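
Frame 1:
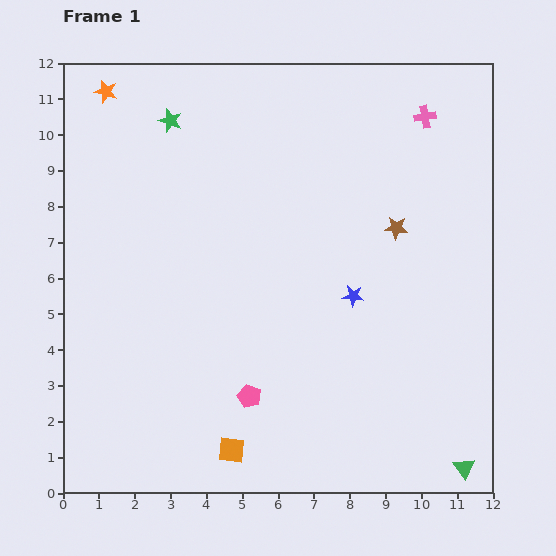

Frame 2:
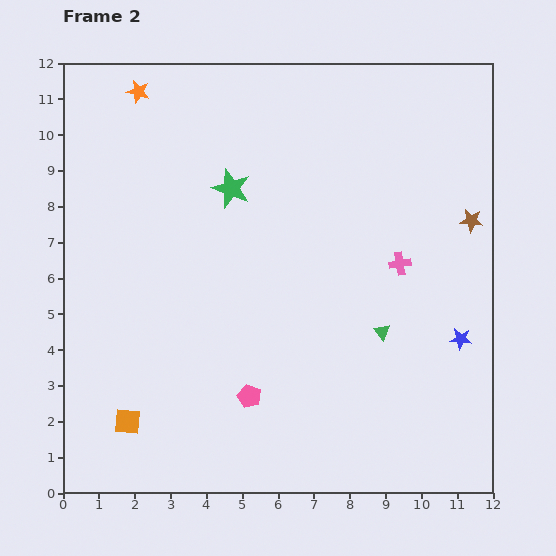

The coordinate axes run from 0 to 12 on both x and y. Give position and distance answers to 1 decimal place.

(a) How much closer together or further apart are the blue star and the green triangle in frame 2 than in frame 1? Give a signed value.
-3.5

Distance in frame 1: 5.7. Distance in frame 2: 2.2.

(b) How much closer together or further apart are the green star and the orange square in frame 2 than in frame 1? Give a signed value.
-2.3

Distance in frame 1: 9.4. Distance in frame 2: 7.1.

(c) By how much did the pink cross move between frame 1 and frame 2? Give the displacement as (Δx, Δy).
(-0.7, -4.1)

The pink cross was at (10.1, 10.5) in frame 1 and (9.4, 6.4) in frame 2.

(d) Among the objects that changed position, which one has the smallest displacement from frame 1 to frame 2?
the orange star

(moved 0.9)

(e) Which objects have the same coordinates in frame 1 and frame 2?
the pink pentagon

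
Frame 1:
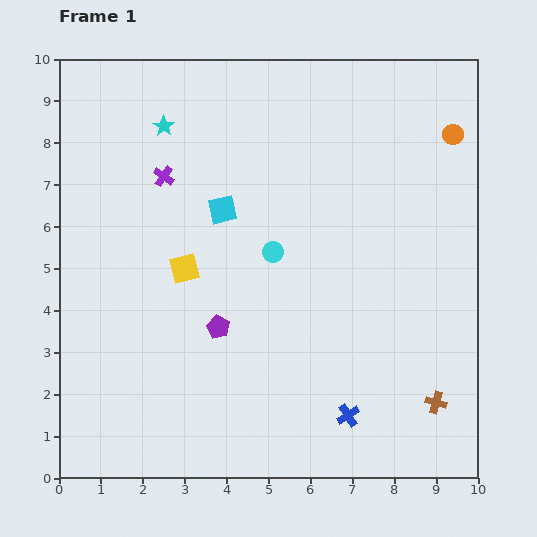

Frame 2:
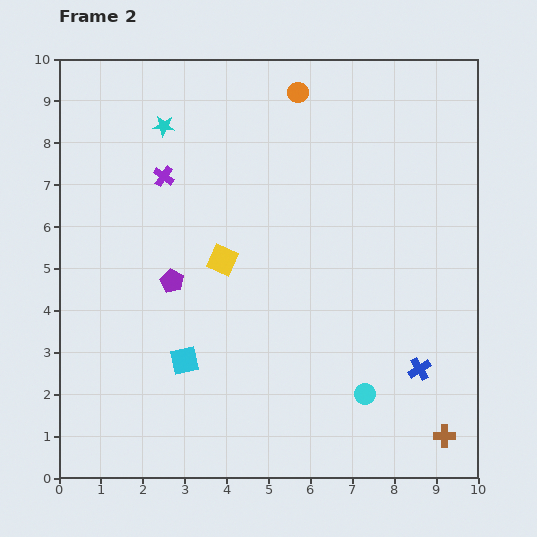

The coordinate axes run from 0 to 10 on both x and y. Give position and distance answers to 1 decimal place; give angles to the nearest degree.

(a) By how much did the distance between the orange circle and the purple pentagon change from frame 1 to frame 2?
-1.8

Distance in frame 1: 7.2. Distance in frame 2: 5.4.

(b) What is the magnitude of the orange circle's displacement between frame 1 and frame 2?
3.8

The orange circle moved from (9.4, 8.2) to (5.7, 9.2), a distance of √(3.7² + 1.0²) ≈ 3.8.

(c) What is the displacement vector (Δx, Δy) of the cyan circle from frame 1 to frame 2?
(2.2, -3.4)

The cyan circle was at (5.1, 5.4) in frame 1 and (7.3, 2.0) in frame 2.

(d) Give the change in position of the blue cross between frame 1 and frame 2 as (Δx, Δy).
(1.7, 1.1)

The blue cross was at (6.9, 1.5) in frame 1 and (8.6, 2.6) in frame 2.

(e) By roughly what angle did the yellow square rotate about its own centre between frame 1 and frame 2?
37° clockwise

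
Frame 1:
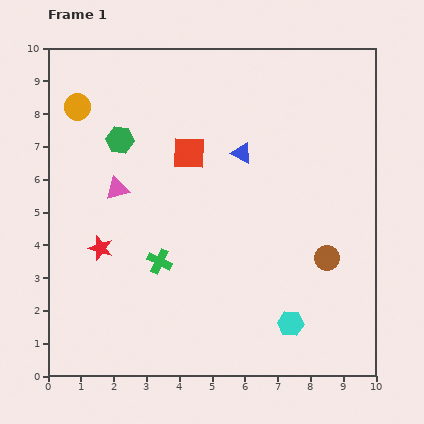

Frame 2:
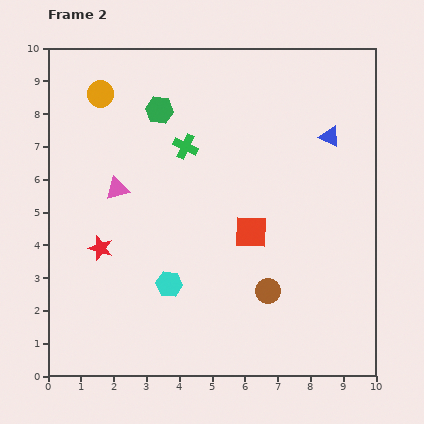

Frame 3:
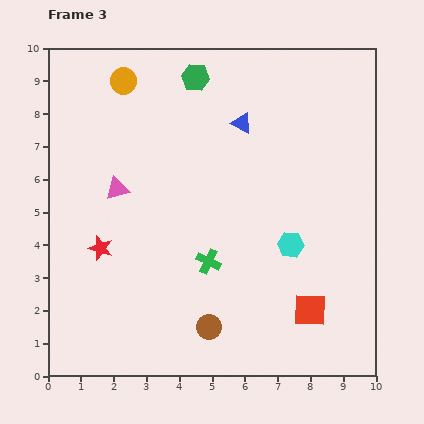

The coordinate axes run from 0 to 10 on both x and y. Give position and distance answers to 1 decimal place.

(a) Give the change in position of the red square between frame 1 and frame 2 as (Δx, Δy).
(1.9, -2.4)

The red square was at (4.3, 6.8) in frame 1 and (6.2, 4.4) in frame 2.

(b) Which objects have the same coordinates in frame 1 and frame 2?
the red star, the pink triangle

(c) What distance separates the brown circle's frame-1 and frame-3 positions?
4.2

The brown circle moved from (8.5, 3.6) to (4.9, 1.5), a distance of √(3.6² + 2.1²) ≈ 4.2.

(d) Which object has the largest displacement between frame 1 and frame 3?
the red square

(moved 6.1; next 4.2)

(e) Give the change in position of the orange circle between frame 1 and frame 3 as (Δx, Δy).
(1.4, 0.8)

The orange circle was at (0.9, 8.2) in frame 1 and (2.3, 9.0) in frame 3.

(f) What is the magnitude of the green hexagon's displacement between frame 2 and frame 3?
1.5

The green hexagon moved from (3.4, 8.1) to (4.5, 9.1), a distance of √(1.1² + 1.0²) ≈ 1.5.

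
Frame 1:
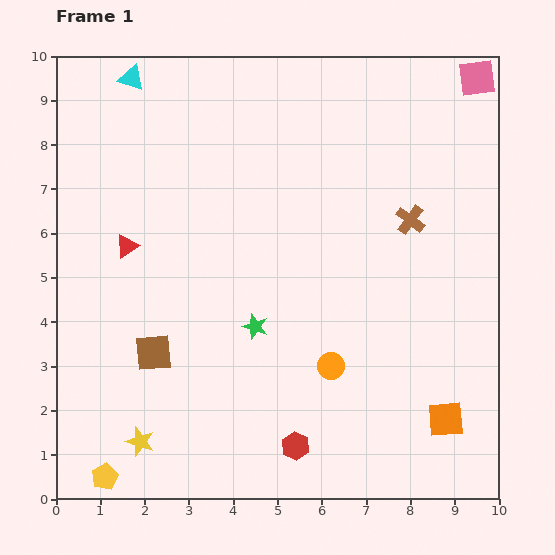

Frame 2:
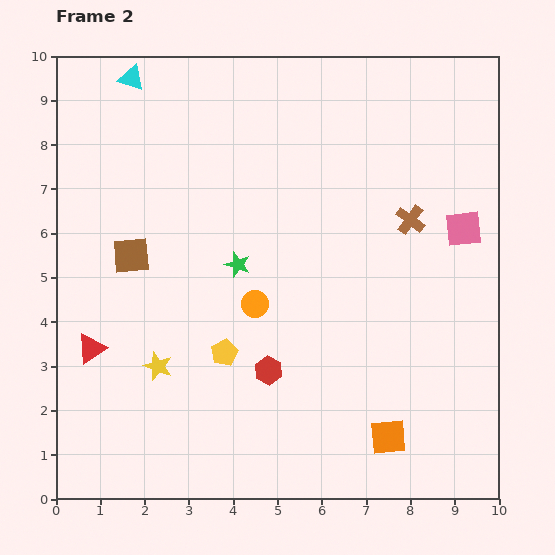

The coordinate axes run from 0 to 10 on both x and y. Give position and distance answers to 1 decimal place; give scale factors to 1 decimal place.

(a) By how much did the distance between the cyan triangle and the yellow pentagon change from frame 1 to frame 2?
-2.5

Distance in frame 1: 9.0. Distance in frame 2: 6.5.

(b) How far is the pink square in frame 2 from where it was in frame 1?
3.4

The pink square moved from (9.5, 9.5) to (9.2, 6.1), a distance of √(0.3² + 3.4²) ≈ 3.4.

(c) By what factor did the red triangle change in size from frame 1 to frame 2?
1.3×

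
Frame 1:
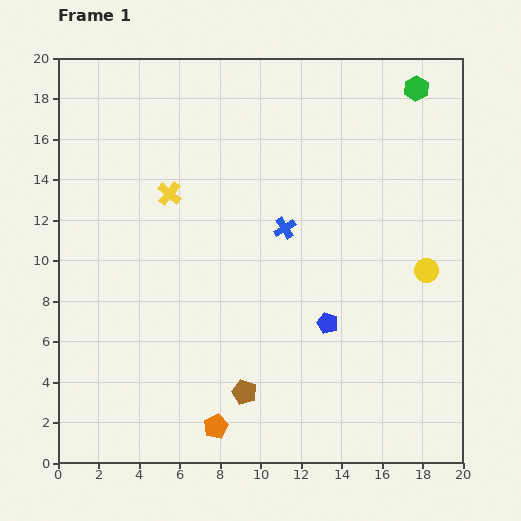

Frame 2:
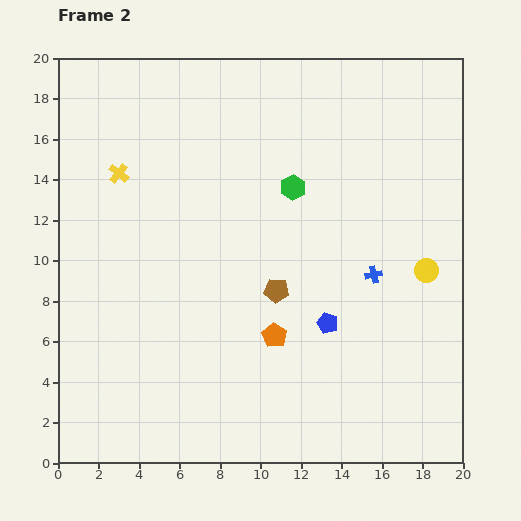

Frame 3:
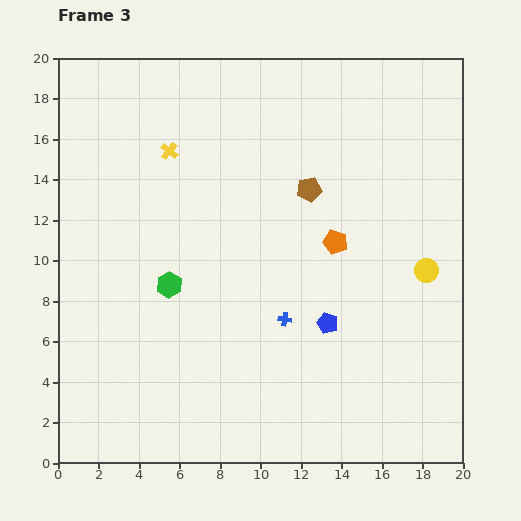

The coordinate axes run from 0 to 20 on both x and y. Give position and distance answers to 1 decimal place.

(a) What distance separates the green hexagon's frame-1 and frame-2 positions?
7.8

The green hexagon moved from (17.7, 18.5) to (11.6, 13.6), a distance of √(6.1² + 4.9²) ≈ 7.8.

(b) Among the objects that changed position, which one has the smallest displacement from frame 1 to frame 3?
the yellow cross

(moved 2.1)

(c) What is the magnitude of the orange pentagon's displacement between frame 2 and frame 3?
5.5

The orange pentagon moved from (10.7, 6.3) to (13.7, 10.9), a distance of √(3.0² + 4.6²) ≈ 5.5.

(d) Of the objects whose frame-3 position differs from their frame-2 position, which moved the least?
the yellow cross

(moved 2.7)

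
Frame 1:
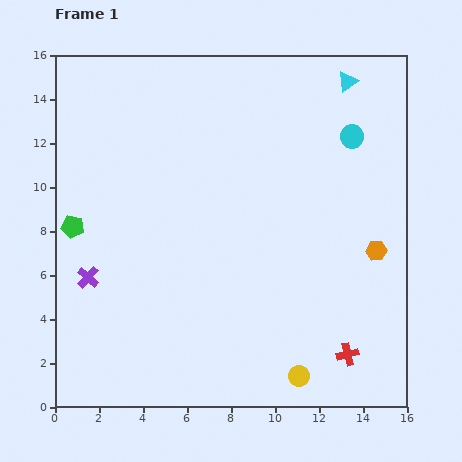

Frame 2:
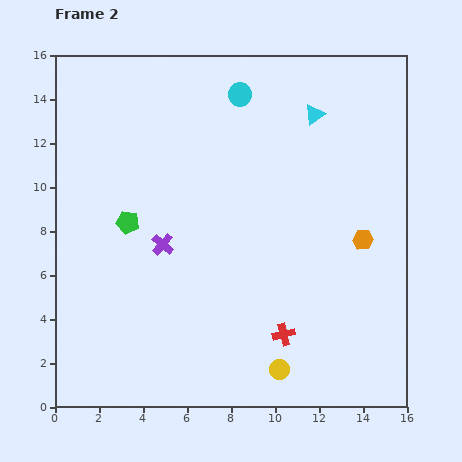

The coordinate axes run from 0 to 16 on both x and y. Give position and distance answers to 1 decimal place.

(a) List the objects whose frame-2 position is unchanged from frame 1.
none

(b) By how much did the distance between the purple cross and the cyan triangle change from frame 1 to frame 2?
-5.7

Distance in frame 1: 14.8. Distance in frame 2: 9.1.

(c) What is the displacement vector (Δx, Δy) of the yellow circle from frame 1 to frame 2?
(-0.9, 0.3)

The yellow circle was at (11.1, 1.4) in frame 1 and (10.2, 1.7) in frame 2.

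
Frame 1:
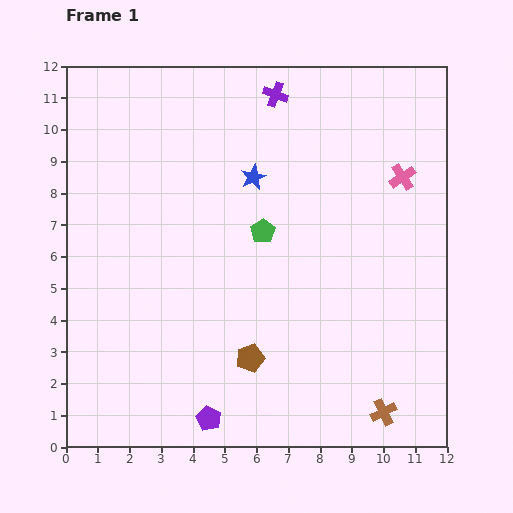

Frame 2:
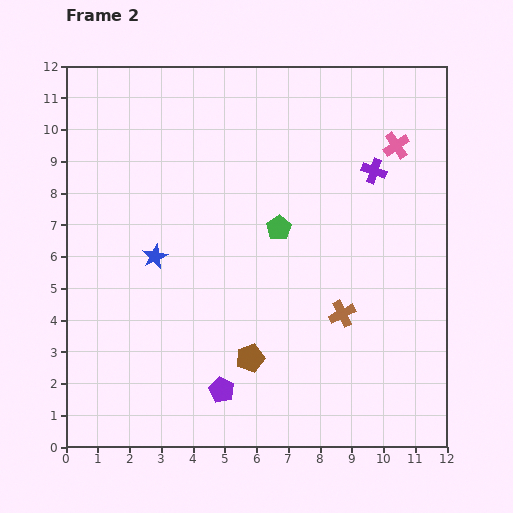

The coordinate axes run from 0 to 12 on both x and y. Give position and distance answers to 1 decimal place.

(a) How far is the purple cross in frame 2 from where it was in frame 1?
3.9

The purple cross moved from (6.6, 11.1) to (9.7, 8.7), a distance of √(3.1² + 2.4²) ≈ 3.9.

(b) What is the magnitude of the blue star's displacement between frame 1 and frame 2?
4.0

The blue star moved from (5.9, 8.5) to (2.8, 6.0), a distance of √(3.1² + 2.5²) ≈ 4.0.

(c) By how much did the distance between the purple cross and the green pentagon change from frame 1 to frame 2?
-0.8

Distance in frame 1: 4.3. Distance in frame 2: 3.5.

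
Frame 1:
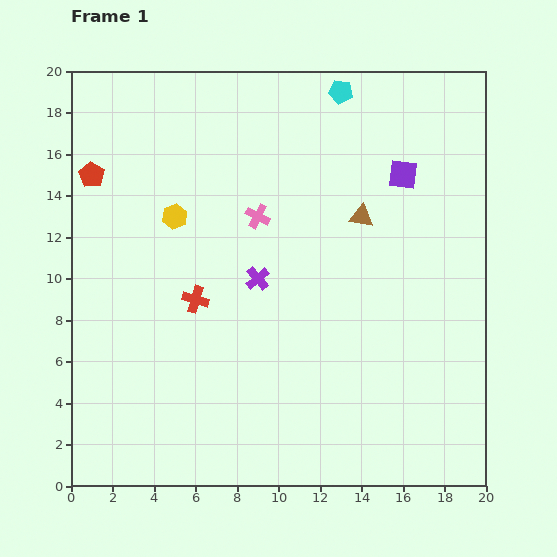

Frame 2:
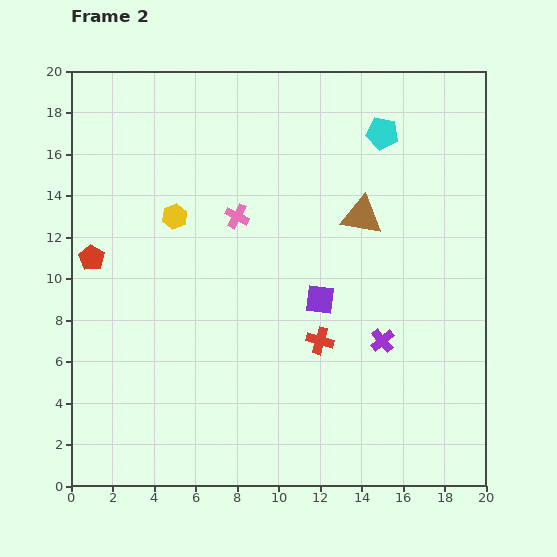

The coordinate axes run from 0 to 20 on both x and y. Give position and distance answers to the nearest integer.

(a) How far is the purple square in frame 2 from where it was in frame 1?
7

The purple square moved from (16, 15) to (12, 9), a distance of √(4² + 6²) ≈ 7.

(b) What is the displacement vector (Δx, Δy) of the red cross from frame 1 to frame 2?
(6, -2)

The red cross was at (6, 9) in frame 1 and (12, 7) in frame 2.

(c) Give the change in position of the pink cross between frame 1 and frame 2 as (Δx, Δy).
(-1, 0)

The pink cross was at (9, 13) in frame 1 and (8, 13) in frame 2.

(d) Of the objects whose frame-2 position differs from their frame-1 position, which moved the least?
the pink cross

(moved 1)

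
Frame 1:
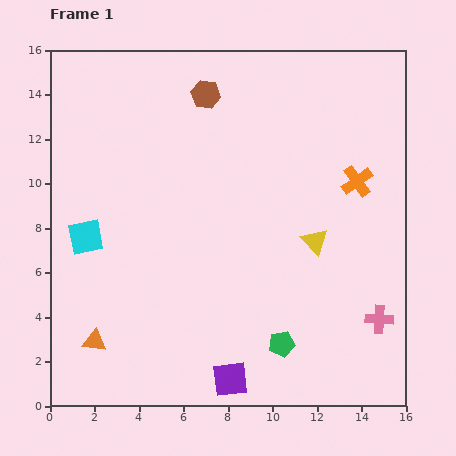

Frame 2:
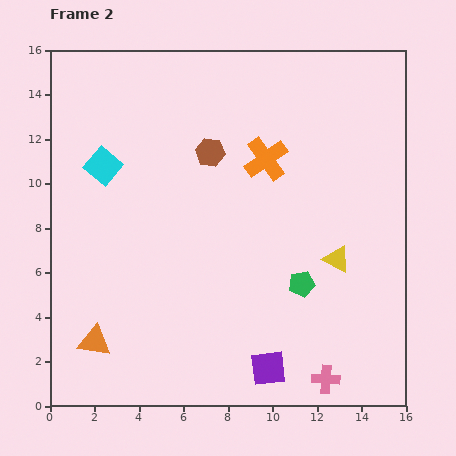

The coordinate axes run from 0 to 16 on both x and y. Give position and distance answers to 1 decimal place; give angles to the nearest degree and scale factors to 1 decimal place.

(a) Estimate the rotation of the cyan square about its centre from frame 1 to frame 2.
38° counter-clockwise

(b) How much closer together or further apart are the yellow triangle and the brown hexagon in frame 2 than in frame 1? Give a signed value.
-0.7

Distance in frame 1: 8.2. Distance in frame 2: 7.5.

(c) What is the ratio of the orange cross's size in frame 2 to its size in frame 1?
1.4×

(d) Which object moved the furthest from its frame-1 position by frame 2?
the orange cross

(moved 4.2; next 3.6)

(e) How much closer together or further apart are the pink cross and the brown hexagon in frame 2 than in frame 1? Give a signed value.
-1.4

Distance in frame 1: 12.8. Distance in frame 2: 11.4.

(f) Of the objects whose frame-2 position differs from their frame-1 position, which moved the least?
the yellow triangle

(moved 1.3)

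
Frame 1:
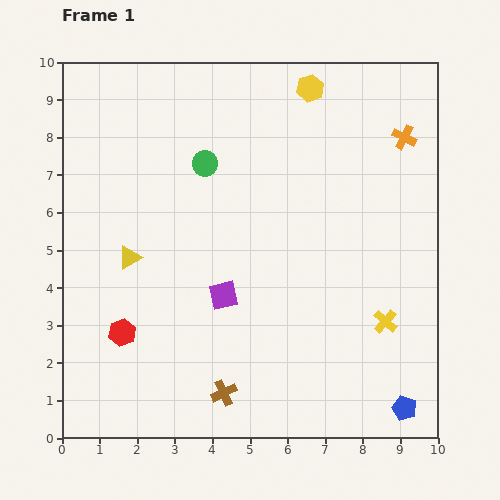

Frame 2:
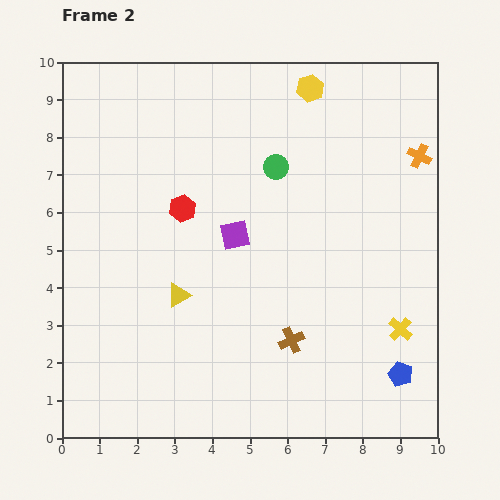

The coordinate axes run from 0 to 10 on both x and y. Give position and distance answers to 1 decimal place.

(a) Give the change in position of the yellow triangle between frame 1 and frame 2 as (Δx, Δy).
(1.3, -1.0)

The yellow triangle was at (1.8, 4.8) in frame 1 and (3.1, 3.8) in frame 2.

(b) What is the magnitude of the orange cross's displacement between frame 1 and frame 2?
0.6

The orange cross moved from (9.1, 8.0) to (9.5, 7.5), a distance of √(0.4² + 0.5²) ≈ 0.6.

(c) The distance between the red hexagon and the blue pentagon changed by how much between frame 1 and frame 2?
-0.5

Distance in frame 1: 7.8. Distance in frame 2: 7.3.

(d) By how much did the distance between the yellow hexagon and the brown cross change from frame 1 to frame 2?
-1.7

Distance in frame 1: 8.4. Distance in frame 2: 6.7.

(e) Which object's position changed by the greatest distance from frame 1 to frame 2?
the red hexagon

(moved 3.7; next 2.3)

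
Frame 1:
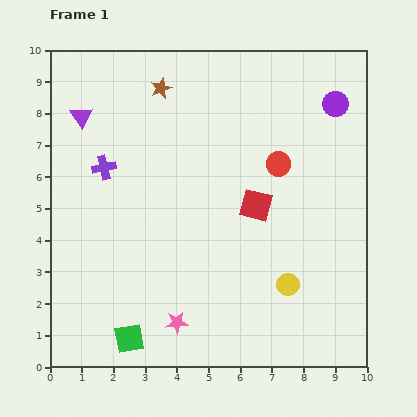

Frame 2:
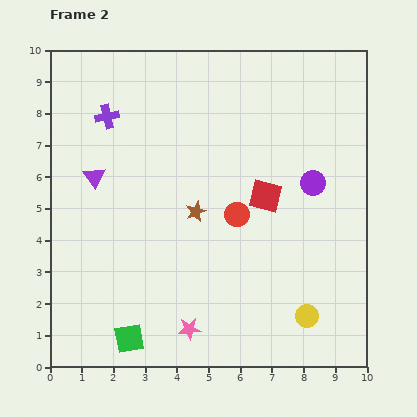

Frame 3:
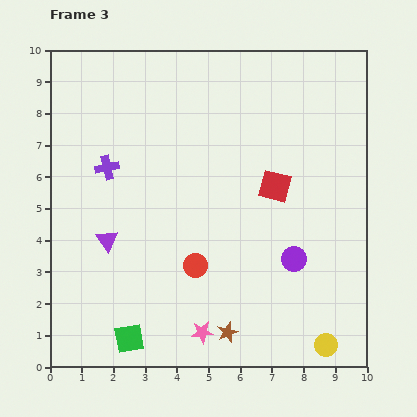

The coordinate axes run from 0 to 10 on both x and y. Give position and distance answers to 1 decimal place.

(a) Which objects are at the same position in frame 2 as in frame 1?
the green square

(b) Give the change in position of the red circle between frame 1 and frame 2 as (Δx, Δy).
(-1.3, -1.6)

The red circle was at (7.2, 6.4) in frame 1 and (5.9, 4.8) in frame 2.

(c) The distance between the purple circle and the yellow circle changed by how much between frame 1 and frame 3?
-3.0

Distance in frame 1: 5.9. Distance in frame 3: 2.9.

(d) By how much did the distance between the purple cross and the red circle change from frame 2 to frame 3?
-0.9

Distance in frame 2: 5.1. Distance in frame 3: 4.2.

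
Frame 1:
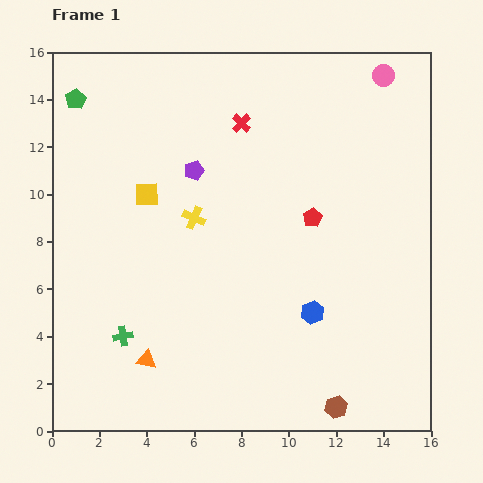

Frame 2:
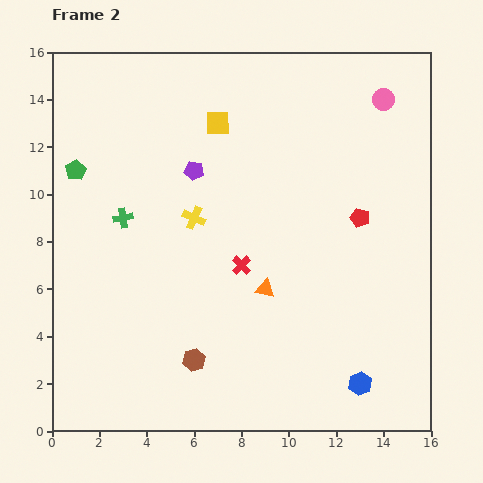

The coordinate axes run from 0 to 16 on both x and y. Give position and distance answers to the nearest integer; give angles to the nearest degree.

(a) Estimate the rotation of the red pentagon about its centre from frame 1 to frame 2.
25° counter-clockwise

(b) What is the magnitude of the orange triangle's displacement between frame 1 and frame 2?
6

The orange triangle moved from (4, 3) to (9, 6), a distance of √(5² + 3²) ≈ 6.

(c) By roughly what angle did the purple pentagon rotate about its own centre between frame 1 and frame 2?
25° clockwise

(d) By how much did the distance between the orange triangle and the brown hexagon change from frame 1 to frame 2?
-4

Distance in frame 1: 8. Distance in frame 2: 4.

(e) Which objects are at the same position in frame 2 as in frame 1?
the purple pentagon, the yellow cross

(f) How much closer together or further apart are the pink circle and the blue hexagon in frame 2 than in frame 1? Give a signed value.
+2

Distance in frame 1: 10. Distance in frame 2: 12.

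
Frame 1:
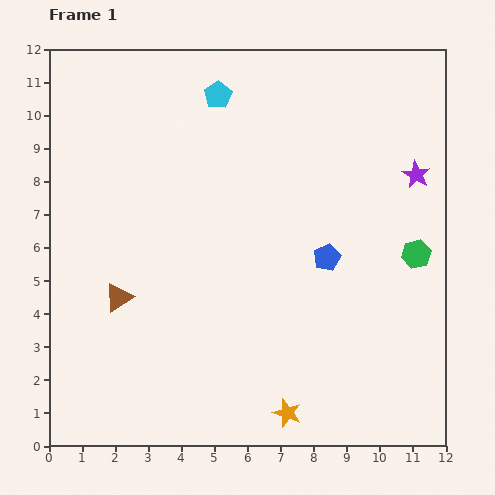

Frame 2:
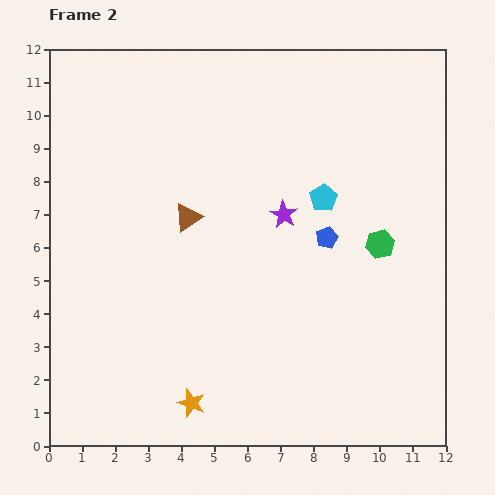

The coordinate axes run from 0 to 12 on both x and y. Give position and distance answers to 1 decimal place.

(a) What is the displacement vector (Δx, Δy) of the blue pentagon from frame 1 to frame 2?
(0.0, 0.6)

The blue pentagon was at (8.4, 5.7) in frame 1 and (8.4, 6.3) in frame 2.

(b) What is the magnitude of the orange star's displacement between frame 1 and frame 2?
2.9

The orange star moved from (7.2, 1.0) to (4.3, 1.3), a distance of √(2.9² + 0.3²) ≈ 2.9.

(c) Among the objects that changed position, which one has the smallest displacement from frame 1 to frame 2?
the blue pentagon

(moved 0.6)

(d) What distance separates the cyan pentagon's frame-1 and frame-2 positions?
4.5

The cyan pentagon moved from (5.1, 10.6) to (8.3, 7.5), a distance of √(3.2² + 3.1²) ≈ 4.5.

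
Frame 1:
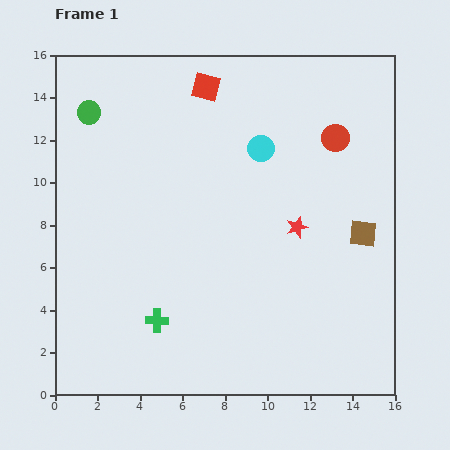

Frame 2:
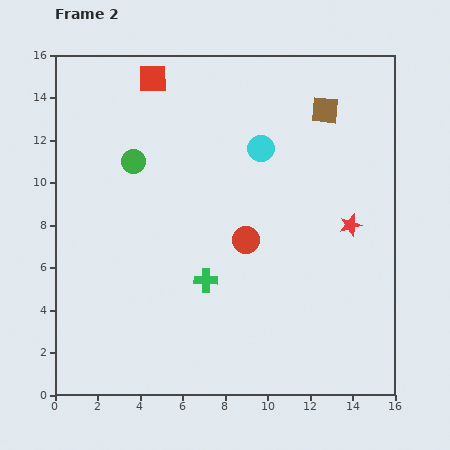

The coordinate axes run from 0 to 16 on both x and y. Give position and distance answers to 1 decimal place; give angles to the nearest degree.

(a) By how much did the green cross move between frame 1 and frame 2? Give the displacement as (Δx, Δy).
(2.3, 1.9)

The green cross was at (4.8, 3.5) in frame 1 and (7.1, 5.4) in frame 2.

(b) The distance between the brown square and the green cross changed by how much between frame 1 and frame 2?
-0.7

Distance in frame 1: 10.5. Distance in frame 2: 9.8.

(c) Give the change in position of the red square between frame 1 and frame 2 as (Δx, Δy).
(-2.5, 0.4)

The red square was at (7.1, 14.5) in frame 1 and (4.6, 14.9) in frame 2.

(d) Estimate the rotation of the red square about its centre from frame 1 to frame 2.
15° counter-clockwise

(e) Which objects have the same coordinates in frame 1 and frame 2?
the cyan circle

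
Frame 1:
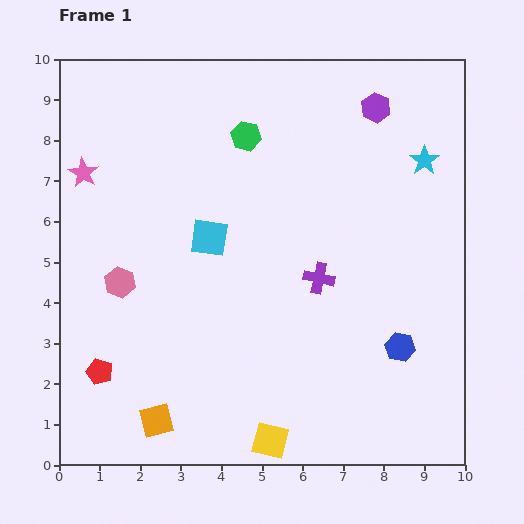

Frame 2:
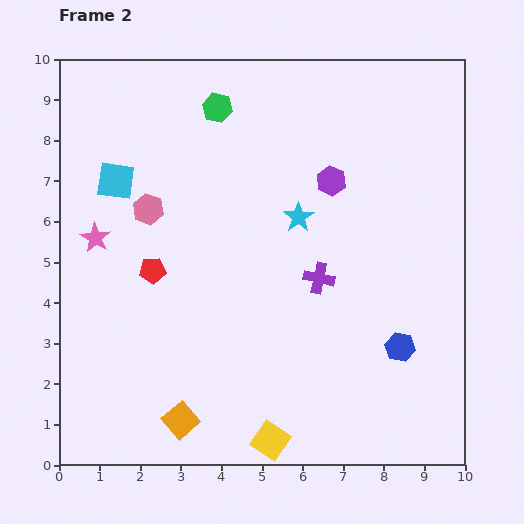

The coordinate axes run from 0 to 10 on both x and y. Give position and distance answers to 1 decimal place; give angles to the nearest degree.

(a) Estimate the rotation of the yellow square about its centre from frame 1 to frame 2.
20° clockwise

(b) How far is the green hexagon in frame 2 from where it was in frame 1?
1.0

The green hexagon moved from (4.6, 8.1) to (3.9, 8.8), a distance of √(0.7² + 0.7²) ≈ 1.0.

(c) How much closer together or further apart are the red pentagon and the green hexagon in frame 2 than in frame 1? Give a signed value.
-2.5

Distance in frame 1: 6.8. Distance in frame 2: 4.3.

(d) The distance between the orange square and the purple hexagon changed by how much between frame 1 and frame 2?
-2.4

Distance in frame 1: 9.4. Distance in frame 2: 7.0.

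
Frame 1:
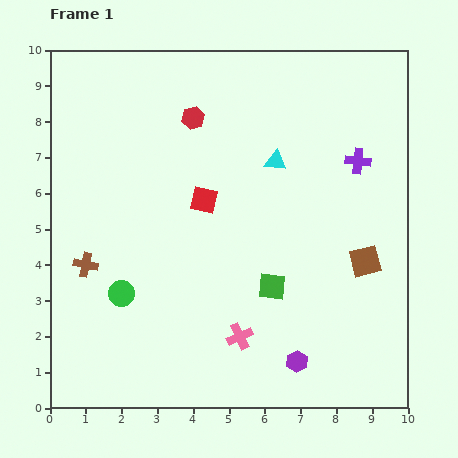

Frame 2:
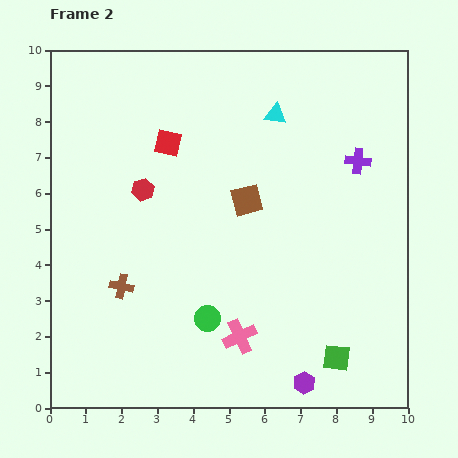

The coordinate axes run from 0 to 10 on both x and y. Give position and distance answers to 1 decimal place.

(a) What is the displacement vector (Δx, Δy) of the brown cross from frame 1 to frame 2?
(1.0, -0.6)

The brown cross was at (1.0, 4.0) in frame 1 and (2.0, 3.4) in frame 2.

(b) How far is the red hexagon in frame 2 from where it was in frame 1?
2.4

The red hexagon moved from (4.0, 8.1) to (2.6, 6.1), a distance of √(1.4² + 2.0²) ≈ 2.4.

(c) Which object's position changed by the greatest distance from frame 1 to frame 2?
the brown square

(moved 3.7; next 2.7)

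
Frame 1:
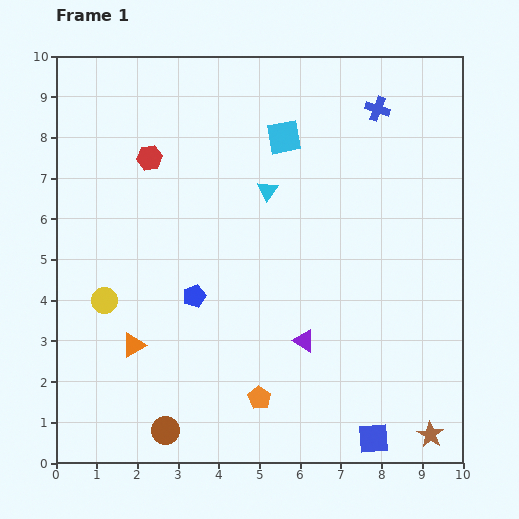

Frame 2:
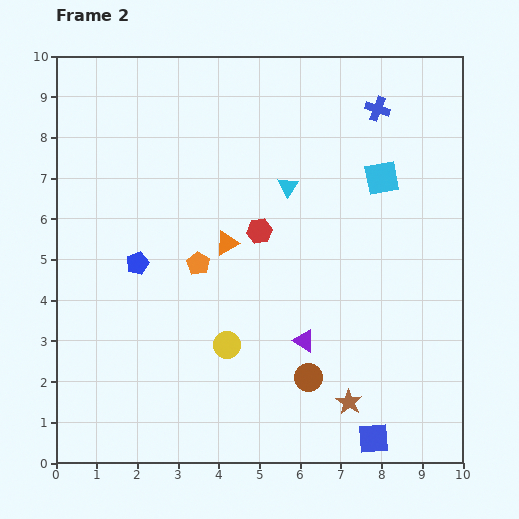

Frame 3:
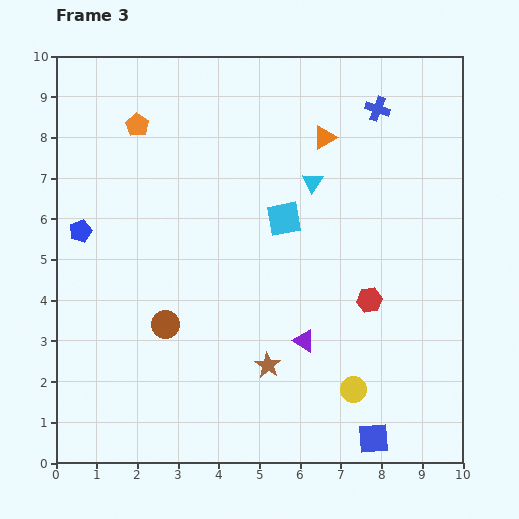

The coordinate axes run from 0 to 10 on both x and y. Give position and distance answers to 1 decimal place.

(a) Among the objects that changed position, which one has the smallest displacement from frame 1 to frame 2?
the cyan triangle

(moved 0.5)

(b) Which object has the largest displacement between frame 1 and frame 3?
the orange pentagon

(moved 7.3; next 6.9)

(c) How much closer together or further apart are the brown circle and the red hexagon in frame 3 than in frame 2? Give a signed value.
+1.2

Distance in frame 2: 3.8. Distance in frame 3: 5.0.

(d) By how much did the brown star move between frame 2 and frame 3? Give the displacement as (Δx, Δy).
(-2.0, 0.9)

The brown star was at (7.2, 1.5) in frame 2 and (5.2, 2.4) in frame 3.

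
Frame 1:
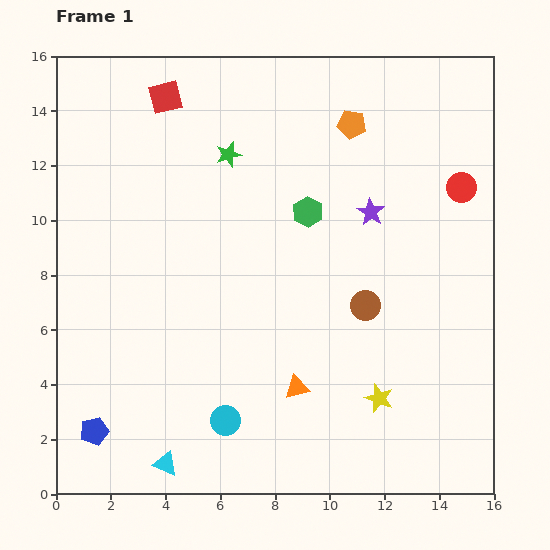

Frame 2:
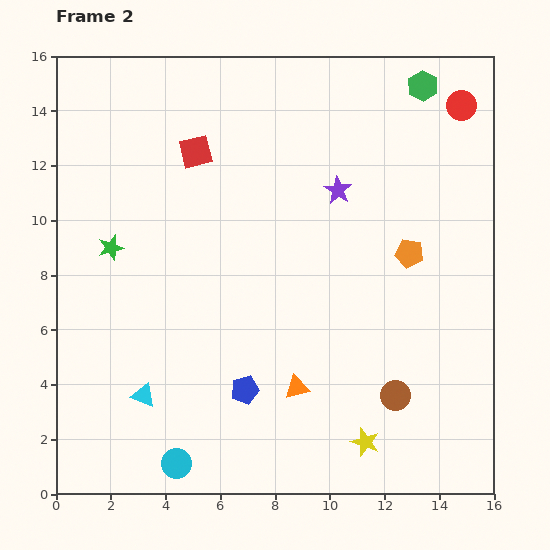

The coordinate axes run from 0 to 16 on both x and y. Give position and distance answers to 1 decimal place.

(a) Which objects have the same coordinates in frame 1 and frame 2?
the orange triangle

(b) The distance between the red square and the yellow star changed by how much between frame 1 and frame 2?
-1.2

Distance in frame 1: 13.5. Distance in frame 2: 12.3.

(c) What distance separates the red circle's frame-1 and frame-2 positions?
3.0

The red circle moved from (14.8, 11.2) to (14.8, 14.2), a distance of √(0.0² + 3.0²) ≈ 3.0.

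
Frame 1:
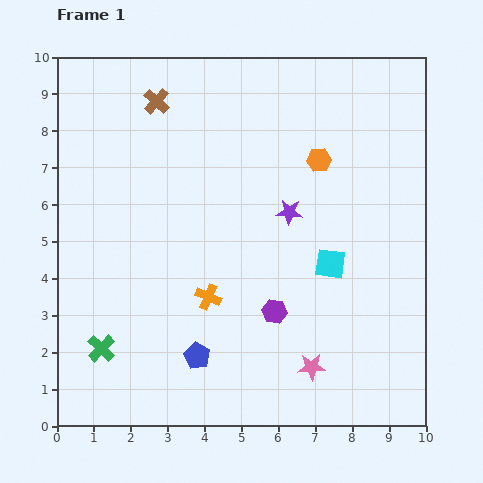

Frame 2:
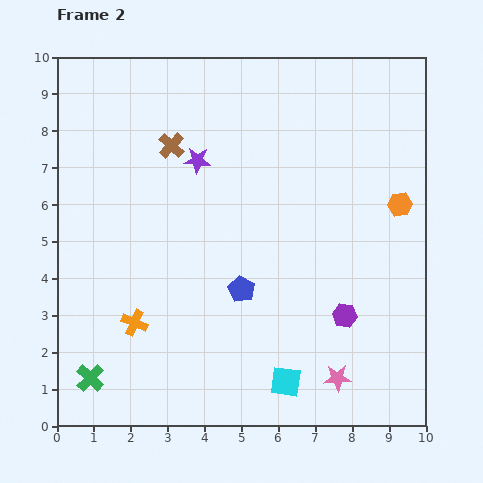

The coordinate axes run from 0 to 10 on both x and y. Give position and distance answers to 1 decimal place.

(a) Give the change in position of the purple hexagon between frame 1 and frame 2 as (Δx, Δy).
(1.9, -0.1)

The purple hexagon was at (5.9, 3.1) in frame 1 and (7.8, 3.0) in frame 2.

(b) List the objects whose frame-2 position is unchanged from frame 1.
none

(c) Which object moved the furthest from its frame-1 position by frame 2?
the cyan square

(moved 3.4; next 2.9)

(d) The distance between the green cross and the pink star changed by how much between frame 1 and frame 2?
+1.0

Distance in frame 1: 5.7. Distance in frame 2: 6.7.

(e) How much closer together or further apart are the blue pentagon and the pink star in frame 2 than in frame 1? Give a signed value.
+0.4

Distance in frame 1: 3.1. Distance in frame 2: 3.5.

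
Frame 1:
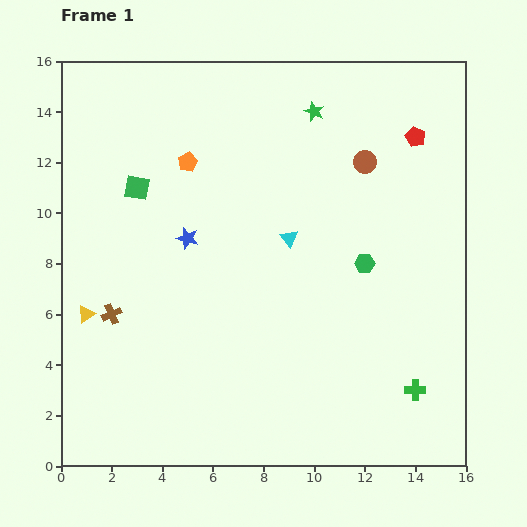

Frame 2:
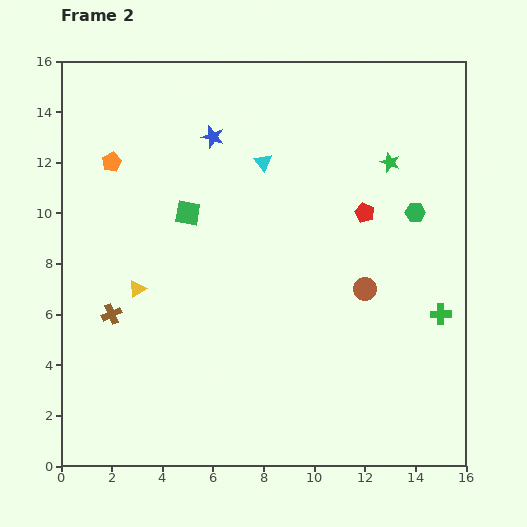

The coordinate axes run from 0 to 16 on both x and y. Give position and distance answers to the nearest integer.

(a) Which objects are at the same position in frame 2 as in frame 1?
the brown cross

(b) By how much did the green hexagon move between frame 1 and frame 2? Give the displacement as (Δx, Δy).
(2, 2)

The green hexagon was at (12, 8) in frame 1 and (14, 10) in frame 2.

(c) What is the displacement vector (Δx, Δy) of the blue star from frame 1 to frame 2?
(1, 4)

The blue star was at (5, 9) in frame 1 and (6, 13) in frame 2.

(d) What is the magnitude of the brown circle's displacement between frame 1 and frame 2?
5

The brown circle moved from (12, 12) to (12, 7), a distance of √(0² + 5²) ≈ 5.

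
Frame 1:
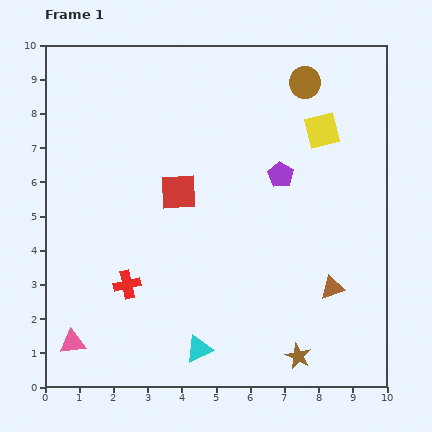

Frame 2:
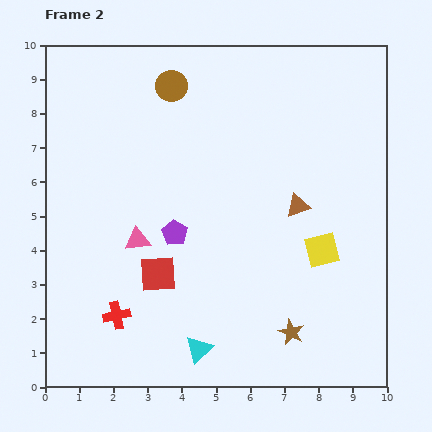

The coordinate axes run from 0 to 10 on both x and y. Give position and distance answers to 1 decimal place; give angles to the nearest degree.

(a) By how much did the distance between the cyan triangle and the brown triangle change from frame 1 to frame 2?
+0.8

Distance in frame 1: 4.3. Distance in frame 2: 5.1.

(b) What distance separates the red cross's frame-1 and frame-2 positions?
0.9

The red cross moved from (2.4, 3.0) to (2.1, 2.1), a distance of √(0.3² + 0.9²) ≈ 0.9.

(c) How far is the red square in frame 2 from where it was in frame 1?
2.5

The red square moved from (3.9, 5.7) to (3.3, 3.3), a distance of √(0.6² + 2.4²) ≈ 2.5.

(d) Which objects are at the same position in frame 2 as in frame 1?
the cyan triangle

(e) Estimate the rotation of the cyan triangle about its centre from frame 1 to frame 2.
19° counter-clockwise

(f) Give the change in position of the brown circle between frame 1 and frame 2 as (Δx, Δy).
(-3.9, -0.1)

The brown circle was at (7.6, 8.9) in frame 1 and (3.7, 8.8) in frame 2.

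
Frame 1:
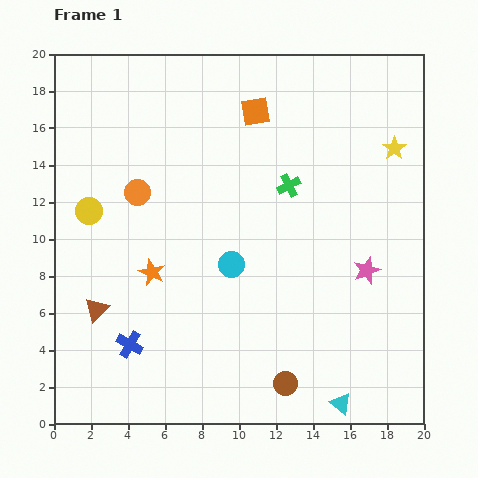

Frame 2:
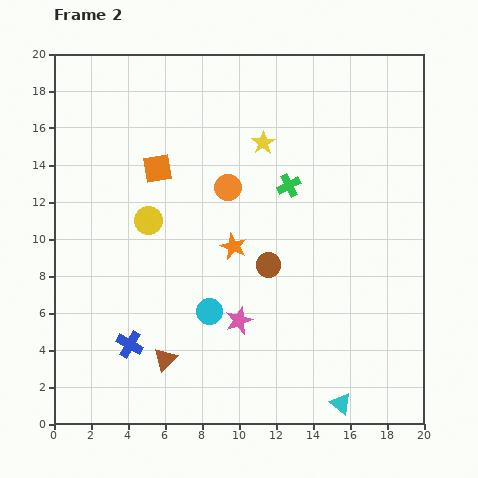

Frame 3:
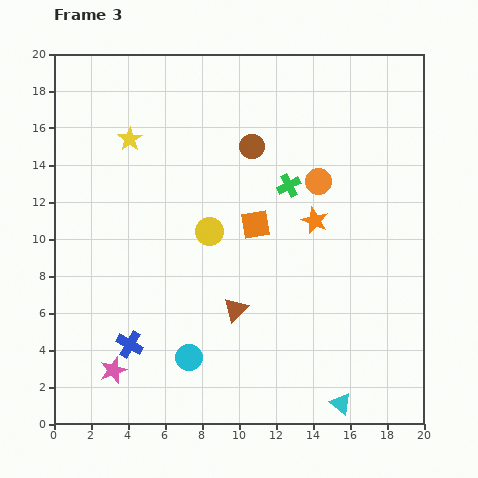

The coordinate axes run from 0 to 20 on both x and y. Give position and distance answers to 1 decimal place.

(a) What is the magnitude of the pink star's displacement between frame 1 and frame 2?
7.4

The pink star moved from (16.9, 8.3) to (10.0, 5.6), a distance of √(6.9² + 2.7²) ≈ 7.4.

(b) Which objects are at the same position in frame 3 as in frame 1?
the blue cross, the cyan triangle, the green cross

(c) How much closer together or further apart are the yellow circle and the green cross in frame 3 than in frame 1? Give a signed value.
-5.9

Distance in frame 1: 10.9. Distance in frame 3: 5.0.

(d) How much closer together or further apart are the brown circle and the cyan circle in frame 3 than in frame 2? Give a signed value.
+7.8

Distance in frame 2: 4.1. Distance in frame 3: 11.9.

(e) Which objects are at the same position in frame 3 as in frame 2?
the blue cross, the cyan triangle, the green cross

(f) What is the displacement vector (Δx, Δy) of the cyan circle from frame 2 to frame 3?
(-1.1, -2.5)

The cyan circle was at (8.4, 6.1) in frame 2 and (7.3, 3.6) in frame 3.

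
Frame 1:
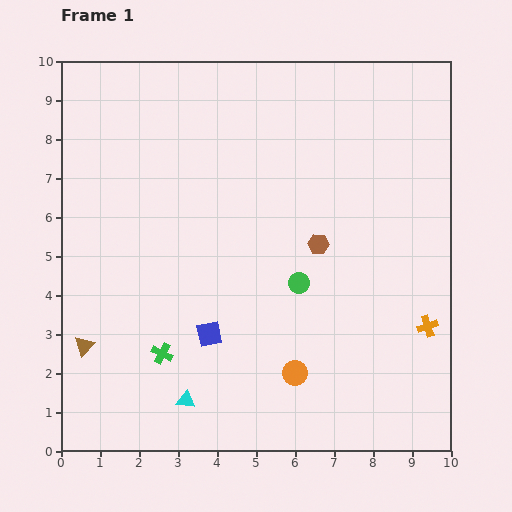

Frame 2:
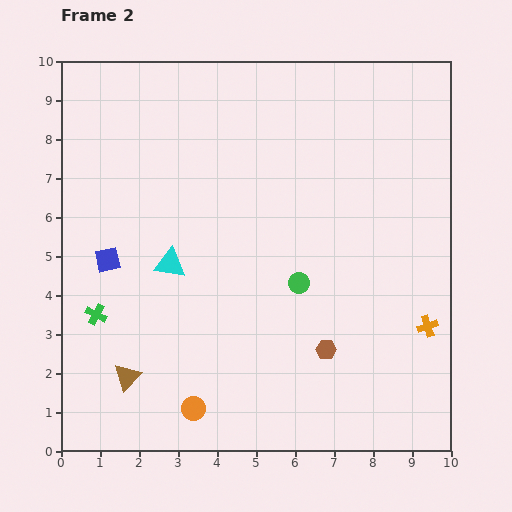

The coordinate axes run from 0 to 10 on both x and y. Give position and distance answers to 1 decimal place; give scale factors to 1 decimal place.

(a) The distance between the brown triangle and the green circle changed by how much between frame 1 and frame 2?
-0.7

Distance in frame 1: 5.7. Distance in frame 2: 5.0.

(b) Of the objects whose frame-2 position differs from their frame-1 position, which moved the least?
the brown triangle

(moved 1.4)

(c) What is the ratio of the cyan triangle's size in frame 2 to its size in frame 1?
1.7×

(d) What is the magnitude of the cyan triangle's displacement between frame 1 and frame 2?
3.5

The cyan triangle moved from (3.2, 1.3) to (2.8, 4.8), a distance of √(0.4² + 3.5²) ≈ 3.5.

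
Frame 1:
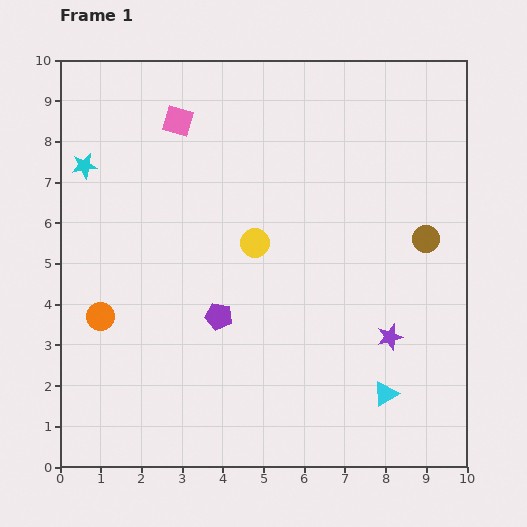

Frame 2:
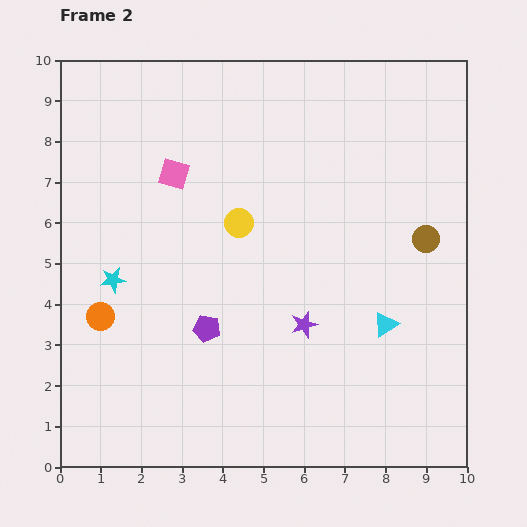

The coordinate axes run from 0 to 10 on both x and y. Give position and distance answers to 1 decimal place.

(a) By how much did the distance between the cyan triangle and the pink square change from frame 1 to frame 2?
-2.0

Distance in frame 1: 8.4. Distance in frame 2: 6.4.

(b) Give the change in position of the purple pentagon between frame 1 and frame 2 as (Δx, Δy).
(-0.3, -0.3)

The purple pentagon was at (3.9, 3.7) in frame 1 and (3.6, 3.4) in frame 2.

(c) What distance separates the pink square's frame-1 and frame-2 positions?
1.3

The pink square moved from (2.9, 8.5) to (2.8, 7.2), a distance of √(0.1² + 1.3²) ≈ 1.3.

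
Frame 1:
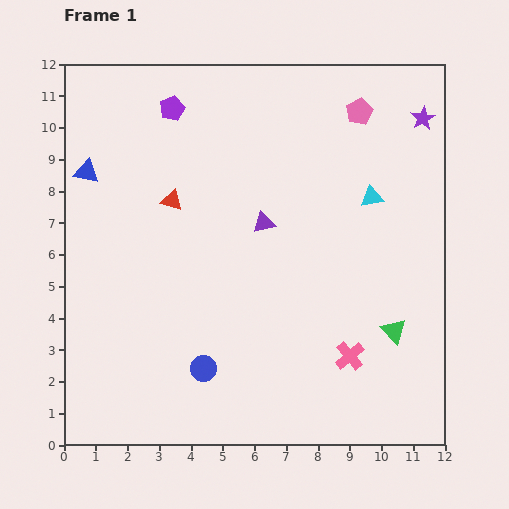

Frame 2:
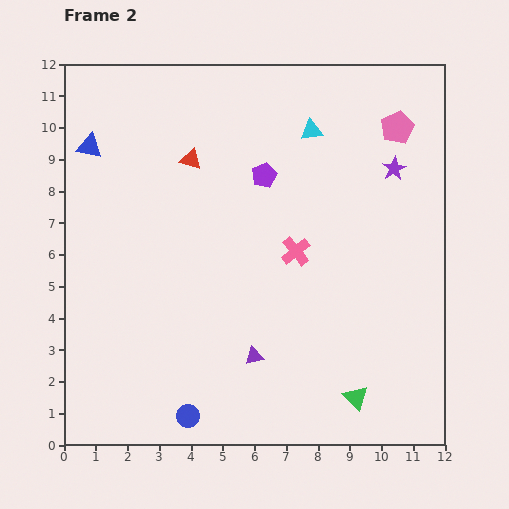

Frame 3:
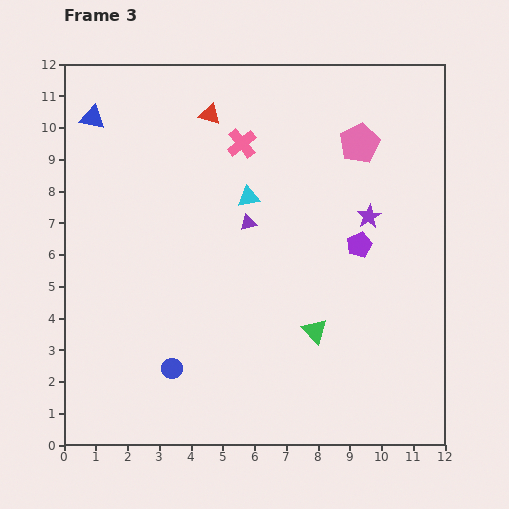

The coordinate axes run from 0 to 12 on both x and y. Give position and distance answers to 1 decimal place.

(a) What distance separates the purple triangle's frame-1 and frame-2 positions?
4.2

The purple triangle moved from (6.3, 7.0) to (6.0, 2.8), a distance of √(0.3² + 4.2²) ≈ 4.2.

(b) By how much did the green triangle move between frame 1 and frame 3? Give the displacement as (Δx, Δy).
(-2.5, 0.0)

The green triangle was at (10.4, 3.6) in frame 1 and (7.9, 3.6) in frame 3.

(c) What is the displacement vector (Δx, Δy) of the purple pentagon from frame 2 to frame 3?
(3.0, -2.2)

The purple pentagon was at (6.3, 8.5) in frame 2 and (9.3, 6.3) in frame 3.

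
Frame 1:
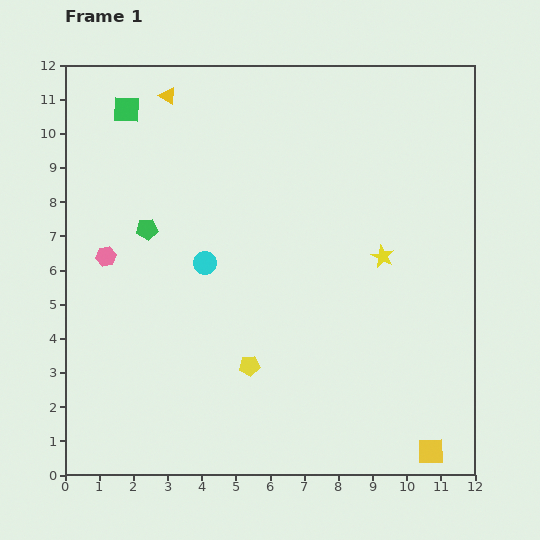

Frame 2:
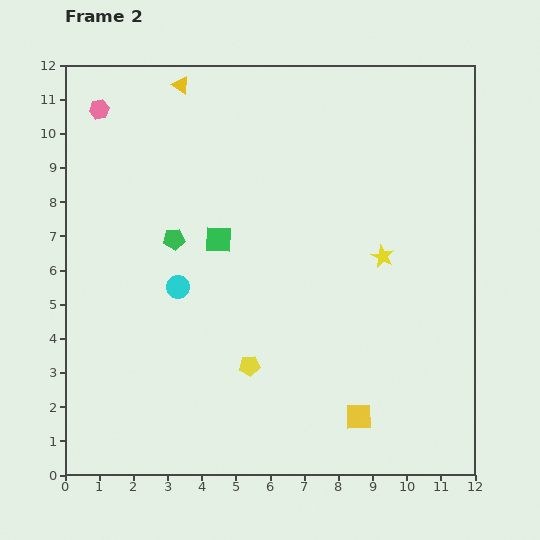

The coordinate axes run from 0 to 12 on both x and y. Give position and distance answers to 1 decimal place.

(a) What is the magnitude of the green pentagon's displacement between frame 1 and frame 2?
0.9

The green pentagon moved from (2.4, 7.2) to (3.2, 6.9), a distance of √(0.8² + 0.3²) ≈ 0.9.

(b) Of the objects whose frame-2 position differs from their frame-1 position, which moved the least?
the yellow triangle

(moved 0.5)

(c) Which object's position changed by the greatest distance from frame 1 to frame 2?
the green square

(moved 4.7; next 4.3)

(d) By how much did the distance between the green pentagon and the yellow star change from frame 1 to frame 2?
-0.8

Distance in frame 1: 6.9. Distance in frame 2: 6.1.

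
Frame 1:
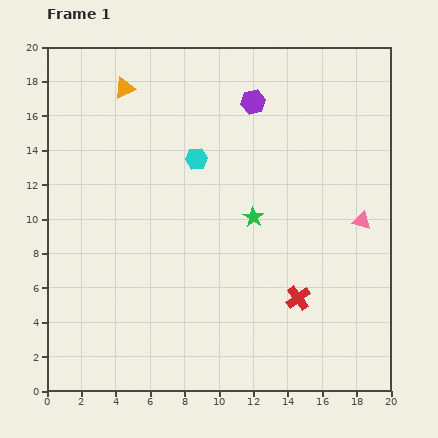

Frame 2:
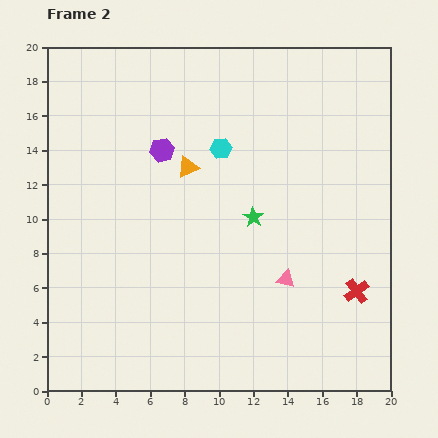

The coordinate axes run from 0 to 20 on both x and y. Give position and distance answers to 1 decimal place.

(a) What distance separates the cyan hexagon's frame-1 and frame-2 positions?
1.5

The cyan hexagon moved from (8.7, 13.5) to (10.1, 14.1), a distance of √(1.4² + 0.6²) ≈ 1.5.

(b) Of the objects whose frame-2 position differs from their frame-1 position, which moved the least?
the cyan hexagon

(moved 1.5)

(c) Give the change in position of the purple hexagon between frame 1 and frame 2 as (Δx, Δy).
(-5.3, -2.8)

The purple hexagon was at (12.0, 16.8) in frame 1 and (6.7, 14.0) in frame 2.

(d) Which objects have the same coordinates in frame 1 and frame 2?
the green star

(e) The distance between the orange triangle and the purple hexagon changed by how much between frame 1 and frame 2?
-5.7

Distance in frame 1: 7.5. Distance in frame 2: 1.8.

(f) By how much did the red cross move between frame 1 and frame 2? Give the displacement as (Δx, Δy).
(3.4, 0.4)

The red cross was at (14.6, 5.4) in frame 1 and (18.0, 5.8) in frame 2.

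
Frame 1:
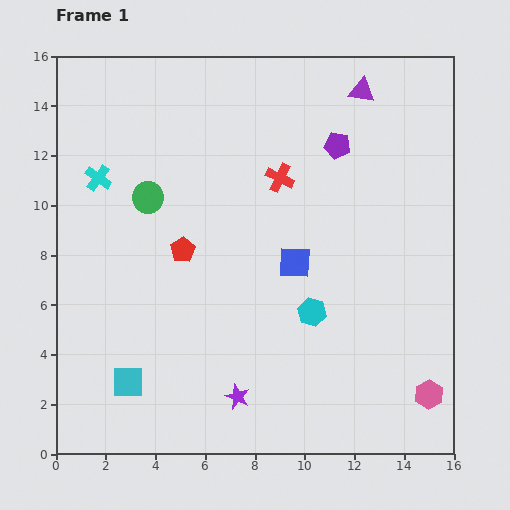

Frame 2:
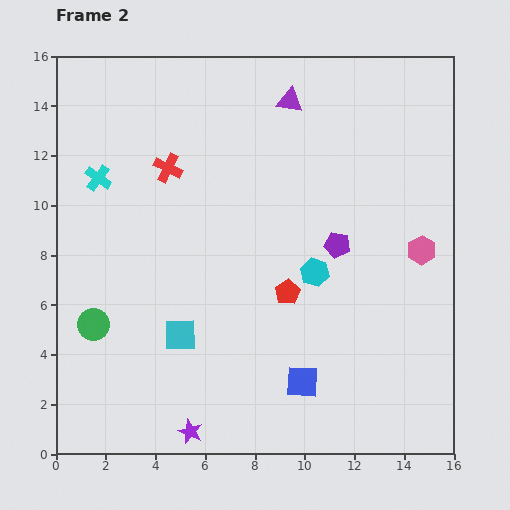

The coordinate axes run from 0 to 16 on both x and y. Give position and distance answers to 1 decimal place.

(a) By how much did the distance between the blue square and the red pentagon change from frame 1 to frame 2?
-0.9

Distance in frame 1: 4.5. Distance in frame 2: 3.6.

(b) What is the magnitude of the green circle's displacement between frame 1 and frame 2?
5.6

The green circle moved from (3.7, 10.3) to (1.5, 5.2), a distance of √(2.2² + 5.1²) ≈ 5.6.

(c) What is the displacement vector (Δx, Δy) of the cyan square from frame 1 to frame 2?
(2.1, 1.9)

The cyan square was at (2.9, 2.9) in frame 1 and (5.0, 4.8) in frame 2.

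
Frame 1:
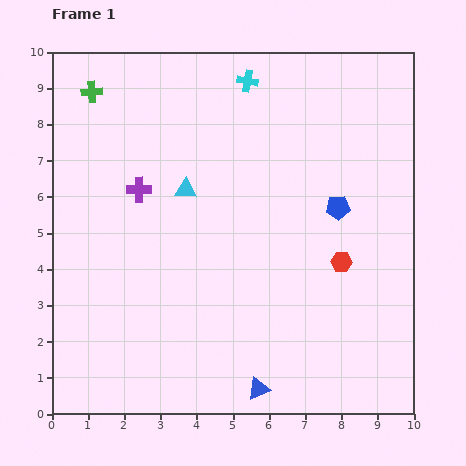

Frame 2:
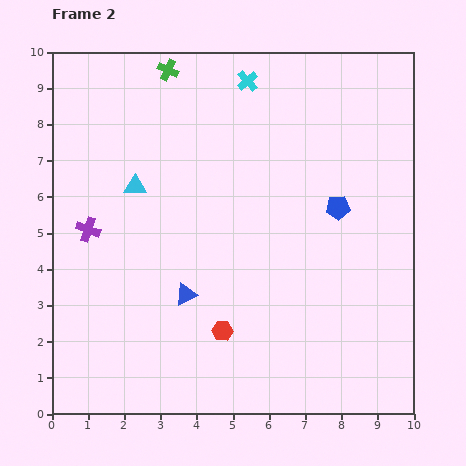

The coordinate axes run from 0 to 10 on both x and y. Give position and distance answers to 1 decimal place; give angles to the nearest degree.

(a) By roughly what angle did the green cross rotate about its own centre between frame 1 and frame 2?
28° clockwise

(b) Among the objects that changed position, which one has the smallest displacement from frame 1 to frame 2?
the cyan triangle

(moved 1.4)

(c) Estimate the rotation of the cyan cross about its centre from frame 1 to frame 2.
39° clockwise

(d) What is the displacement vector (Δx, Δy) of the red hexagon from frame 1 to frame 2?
(-3.3, -1.9)

The red hexagon was at (8.0, 4.2) in frame 1 and (4.7, 2.3) in frame 2.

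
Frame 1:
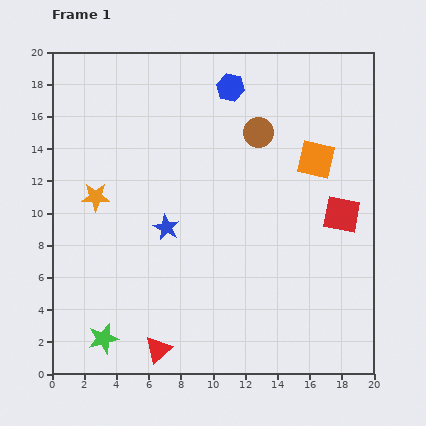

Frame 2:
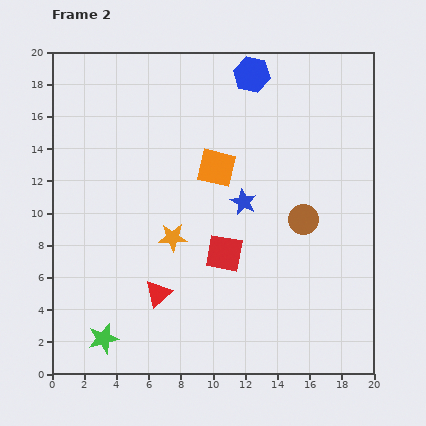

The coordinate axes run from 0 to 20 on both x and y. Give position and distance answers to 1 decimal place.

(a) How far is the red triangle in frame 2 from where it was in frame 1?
3.5

The red triangle moved from (6.6, 1.5) to (6.6, 5.0), a distance of √(0.0² + 3.5²) ≈ 3.5.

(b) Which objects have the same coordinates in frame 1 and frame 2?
the green star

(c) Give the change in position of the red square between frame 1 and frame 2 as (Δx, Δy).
(-7.3, -2.4)

The red square was at (18.0, 9.9) in frame 1 and (10.7, 7.5) in frame 2.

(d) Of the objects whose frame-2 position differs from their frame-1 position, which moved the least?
the blue hexagon

(moved 1.5)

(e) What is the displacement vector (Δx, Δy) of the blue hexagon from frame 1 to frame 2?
(1.3, 0.8)

The blue hexagon was at (11.1, 17.8) in frame 1 and (12.4, 18.6) in frame 2.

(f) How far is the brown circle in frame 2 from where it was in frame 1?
6.1

The brown circle moved from (12.8, 15.0) to (15.6, 9.6), a distance of √(2.8² + 5.4²) ≈ 6.1.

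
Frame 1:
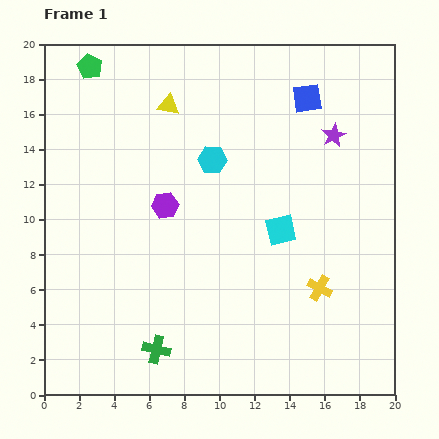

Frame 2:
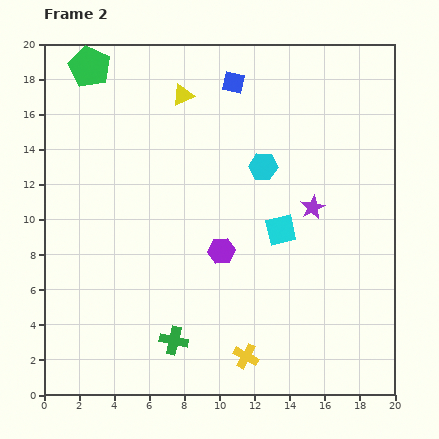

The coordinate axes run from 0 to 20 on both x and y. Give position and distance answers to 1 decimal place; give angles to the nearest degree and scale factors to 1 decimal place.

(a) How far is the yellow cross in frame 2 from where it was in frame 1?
5.7

The yellow cross moved from (15.7, 6.1) to (11.5, 2.2), a distance of √(4.2² + 3.9²) ≈ 5.7.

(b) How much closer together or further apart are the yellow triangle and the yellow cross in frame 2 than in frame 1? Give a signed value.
+1.8

Distance in frame 1: 13.5. Distance in frame 2: 15.3.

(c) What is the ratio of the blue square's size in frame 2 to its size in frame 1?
0.7×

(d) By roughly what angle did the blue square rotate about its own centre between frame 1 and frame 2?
18° clockwise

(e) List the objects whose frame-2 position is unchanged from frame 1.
the green pentagon, the cyan square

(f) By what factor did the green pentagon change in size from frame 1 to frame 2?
1.6×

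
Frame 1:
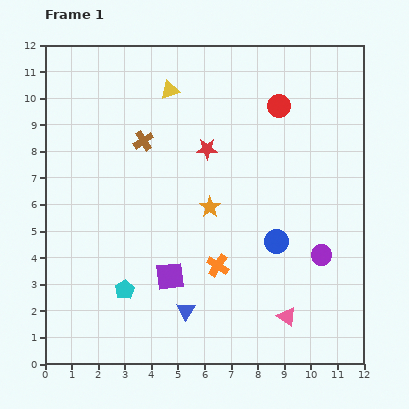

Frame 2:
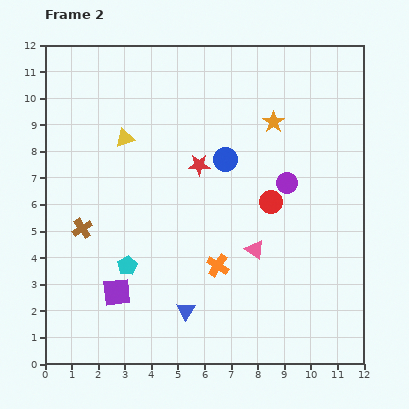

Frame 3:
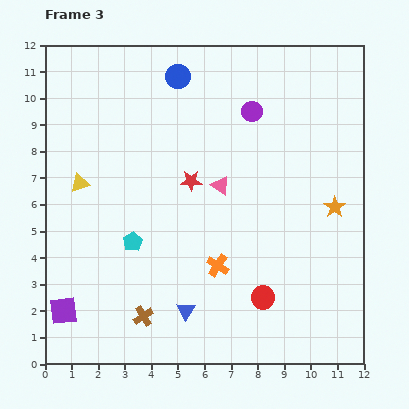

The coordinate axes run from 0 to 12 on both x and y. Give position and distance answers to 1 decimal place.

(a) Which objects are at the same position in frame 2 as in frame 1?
the orange cross, the blue triangle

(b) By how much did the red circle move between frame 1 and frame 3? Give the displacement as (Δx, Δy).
(-0.6, -7.2)

The red circle was at (8.8, 9.7) in frame 1 and (8.2, 2.5) in frame 3.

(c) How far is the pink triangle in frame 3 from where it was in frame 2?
2.7

The pink triangle moved from (7.9, 4.3) to (6.6, 6.7), a distance of √(1.3² + 2.4²) ≈ 2.7.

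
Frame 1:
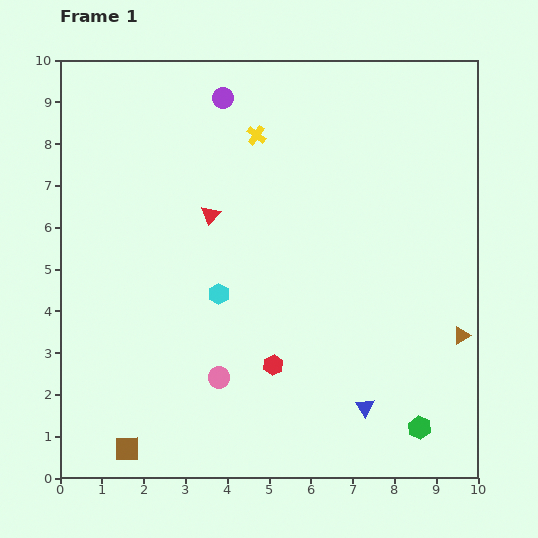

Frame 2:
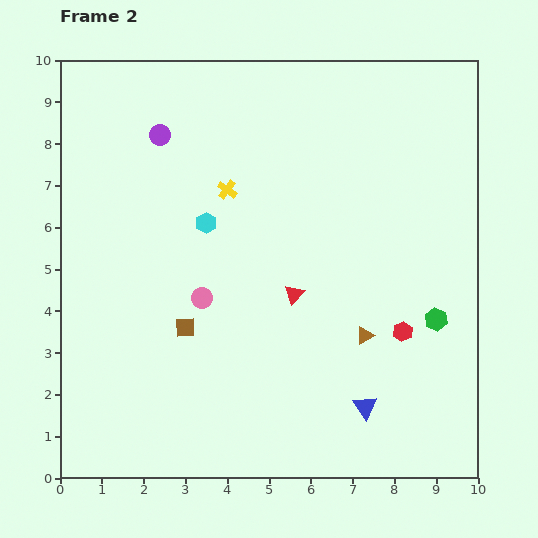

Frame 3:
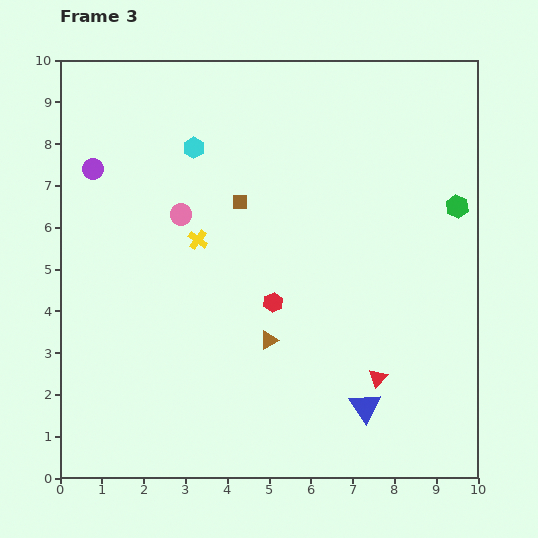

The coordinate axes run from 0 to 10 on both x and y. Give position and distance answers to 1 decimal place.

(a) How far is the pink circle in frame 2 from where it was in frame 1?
1.9

The pink circle moved from (3.8, 2.4) to (3.4, 4.3), a distance of √(0.4² + 1.9²) ≈ 1.9.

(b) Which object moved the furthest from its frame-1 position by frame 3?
the brown square

(moved 6.5; next 5.6)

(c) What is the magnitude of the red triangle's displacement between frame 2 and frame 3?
2.8

The red triangle moved from (5.6, 4.4) to (7.6, 2.4), a distance of √(2.0² + 2.0²) ≈ 2.8.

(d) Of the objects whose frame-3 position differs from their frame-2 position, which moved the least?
the yellow cross

(moved 1.4)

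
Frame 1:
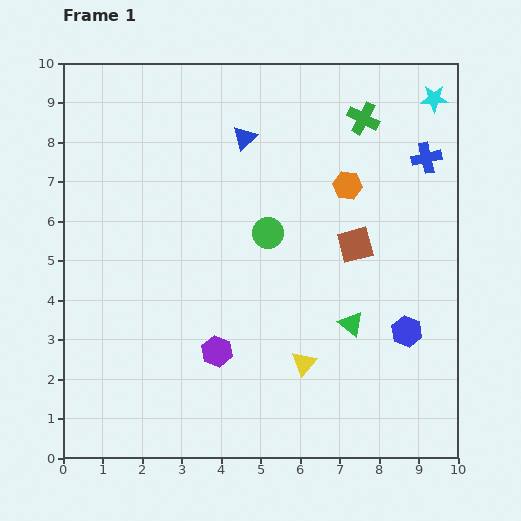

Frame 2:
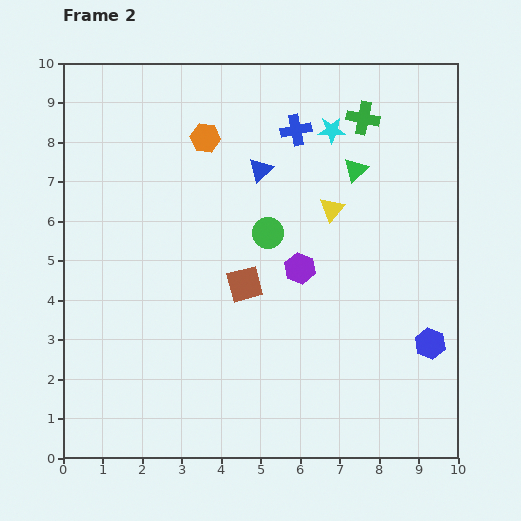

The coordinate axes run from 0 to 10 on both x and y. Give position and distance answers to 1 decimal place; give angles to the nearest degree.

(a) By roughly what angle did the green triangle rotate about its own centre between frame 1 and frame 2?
38° clockwise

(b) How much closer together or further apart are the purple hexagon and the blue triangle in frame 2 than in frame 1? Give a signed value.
-2.7

Distance in frame 1: 5.4. Distance in frame 2: 2.7.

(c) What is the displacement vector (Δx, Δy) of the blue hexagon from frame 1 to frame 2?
(0.6, -0.3)

The blue hexagon was at (8.7, 3.2) in frame 1 and (9.3, 2.9) in frame 2.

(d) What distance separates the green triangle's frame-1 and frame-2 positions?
3.9

The green triangle moved from (7.3, 3.4) to (7.4, 7.3), a distance of √(0.1² + 3.9²) ≈ 3.9.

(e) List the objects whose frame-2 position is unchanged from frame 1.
the green cross, the green circle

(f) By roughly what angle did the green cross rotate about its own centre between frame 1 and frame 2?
16° counter-clockwise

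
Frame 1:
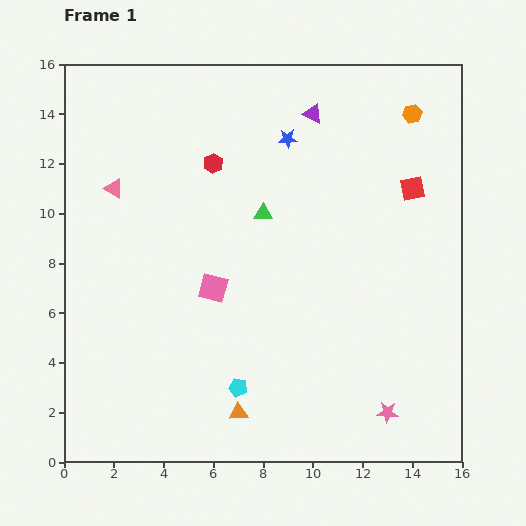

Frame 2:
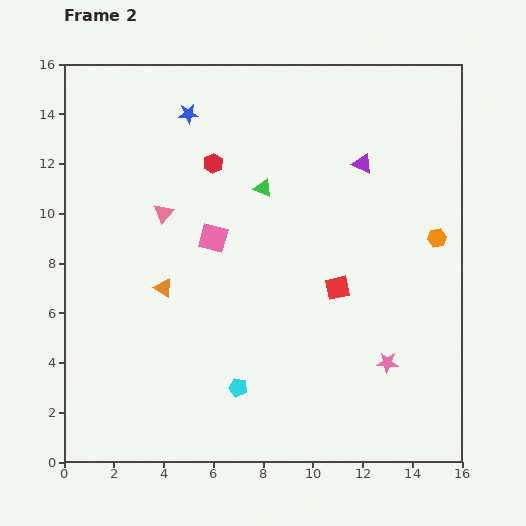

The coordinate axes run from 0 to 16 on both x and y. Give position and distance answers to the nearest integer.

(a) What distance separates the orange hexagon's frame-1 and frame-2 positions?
5

The orange hexagon moved from (14, 14) to (15, 9), a distance of √(1² + 5²) ≈ 5.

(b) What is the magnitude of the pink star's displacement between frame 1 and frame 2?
2

The pink star moved from (13, 2) to (13, 4), a distance of √(0² + 2²) ≈ 2.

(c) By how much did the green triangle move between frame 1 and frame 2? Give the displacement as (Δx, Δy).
(0, 1)

The green triangle was at (8, 10) in frame 1 and (8, 11) in frame 2.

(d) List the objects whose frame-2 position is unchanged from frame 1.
the cyan pentagon, the red hexagon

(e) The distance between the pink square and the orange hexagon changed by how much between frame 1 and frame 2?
-2

Distance in frame 1: 11. Distance in frame 2: 9.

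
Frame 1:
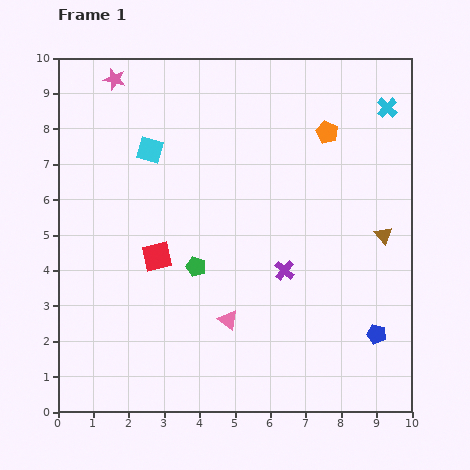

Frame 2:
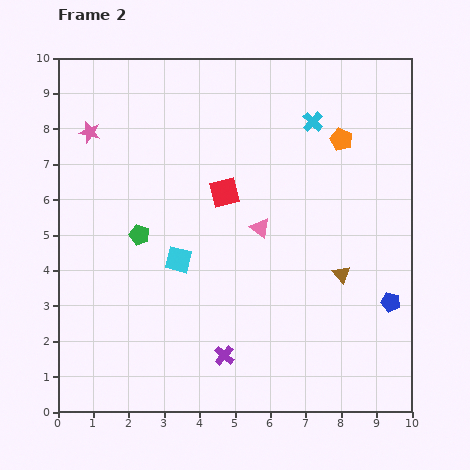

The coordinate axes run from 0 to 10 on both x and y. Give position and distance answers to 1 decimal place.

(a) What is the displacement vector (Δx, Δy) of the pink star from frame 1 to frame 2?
(-0.7, -1.5)

The pink star was at (1.6, 9.4) in frame 1 and (0.9, 7.9) in frame 2.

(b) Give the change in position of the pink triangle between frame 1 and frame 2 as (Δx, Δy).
(0.9, 2.6)

The pink triangle was at (4.8, 2.6) in frame 1 and (5.7, 5.2) in frame 2.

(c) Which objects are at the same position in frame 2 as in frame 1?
none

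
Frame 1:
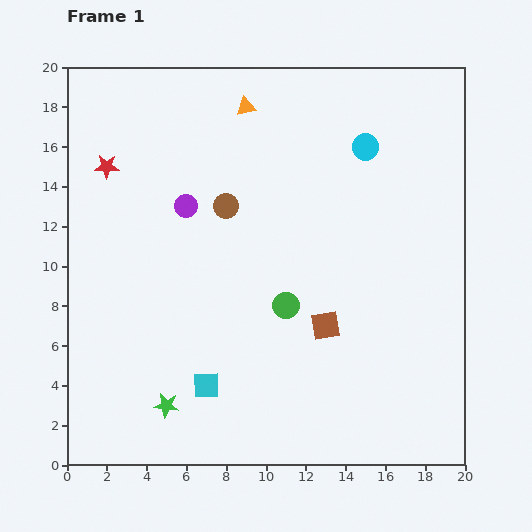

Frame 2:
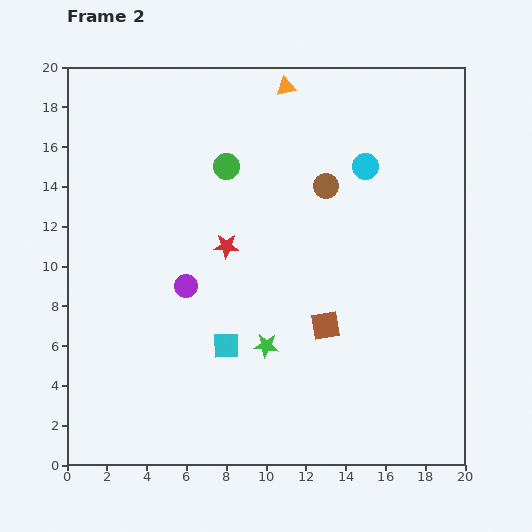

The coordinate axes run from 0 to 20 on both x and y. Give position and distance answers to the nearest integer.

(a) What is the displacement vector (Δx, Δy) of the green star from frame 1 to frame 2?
(5, 3)

The green star was at (5, 3) in frame 1 and (10, 6) in frame 2.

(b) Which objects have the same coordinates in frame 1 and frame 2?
the brown square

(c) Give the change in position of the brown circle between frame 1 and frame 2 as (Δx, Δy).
(5, 1)

The brown circle was at (8, 13) in frame 1 and (13, 14) in frame 2.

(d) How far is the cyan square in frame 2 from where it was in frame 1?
2

The cyan square moved from (7, 4) to (8, 6), a distance of √(1² + 2²) ≈ 2.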